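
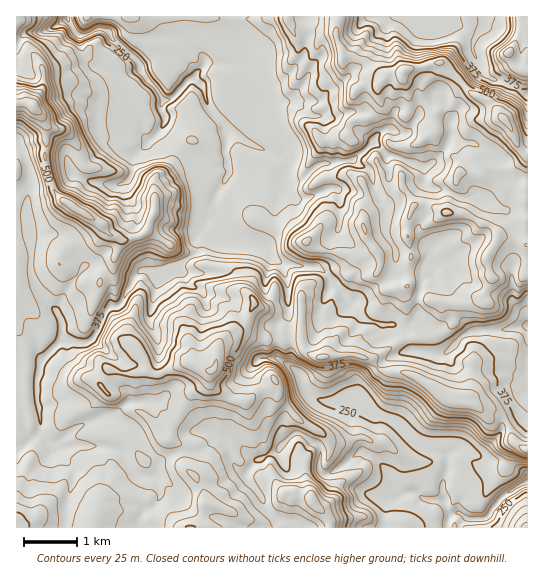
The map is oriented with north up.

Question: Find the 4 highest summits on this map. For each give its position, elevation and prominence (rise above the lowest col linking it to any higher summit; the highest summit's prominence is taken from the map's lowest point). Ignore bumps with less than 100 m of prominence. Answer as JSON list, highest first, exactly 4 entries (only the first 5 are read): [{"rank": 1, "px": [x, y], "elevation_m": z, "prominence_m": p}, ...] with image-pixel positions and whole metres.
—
[{"rank": 1, "px": [34, 106], "elevation_m": 624, "prominence_m": 460}, {"rank": 2, "px": [505, 119], "elevation_m": 585, "prominence_m": 202}, {"rank": 3, "px": [213, 370], "elevation_m": 578, "prominence_m": 192}, {"rank": 4, "px": [509, 53], "elevation_m": 489, "prominence_m": 117}]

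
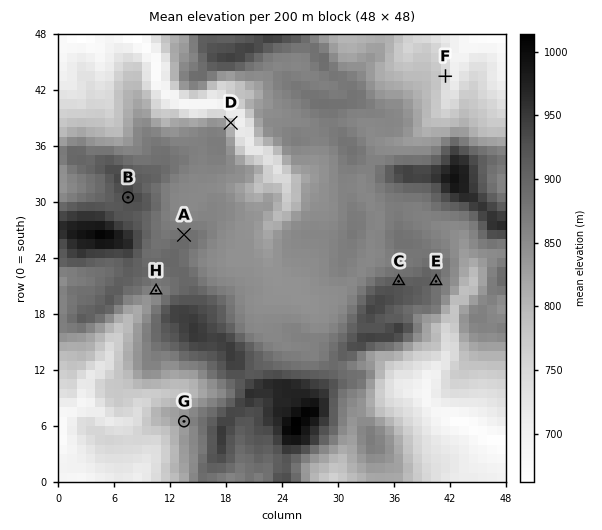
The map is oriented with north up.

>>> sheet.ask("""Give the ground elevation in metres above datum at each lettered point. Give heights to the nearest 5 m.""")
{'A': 885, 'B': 935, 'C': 910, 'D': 780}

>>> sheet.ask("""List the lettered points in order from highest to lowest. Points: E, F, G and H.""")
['E', 'H', 'G', 'F']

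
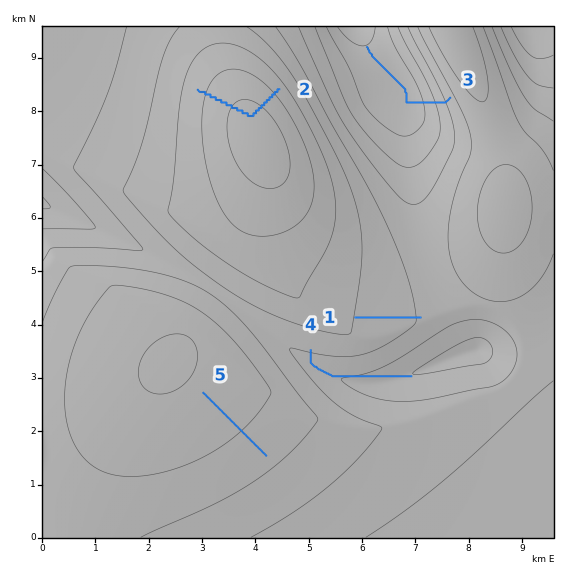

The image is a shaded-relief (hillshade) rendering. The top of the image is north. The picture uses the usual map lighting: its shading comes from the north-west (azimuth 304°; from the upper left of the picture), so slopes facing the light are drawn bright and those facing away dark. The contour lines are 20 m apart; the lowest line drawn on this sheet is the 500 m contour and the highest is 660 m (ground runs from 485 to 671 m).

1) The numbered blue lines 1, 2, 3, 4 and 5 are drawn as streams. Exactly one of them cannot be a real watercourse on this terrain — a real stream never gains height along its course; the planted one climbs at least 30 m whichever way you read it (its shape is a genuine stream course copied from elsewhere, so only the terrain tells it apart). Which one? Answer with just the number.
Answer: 2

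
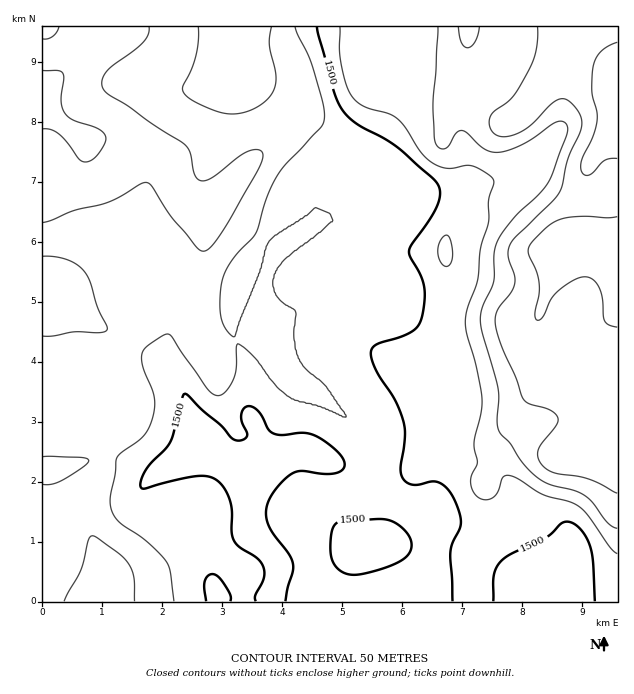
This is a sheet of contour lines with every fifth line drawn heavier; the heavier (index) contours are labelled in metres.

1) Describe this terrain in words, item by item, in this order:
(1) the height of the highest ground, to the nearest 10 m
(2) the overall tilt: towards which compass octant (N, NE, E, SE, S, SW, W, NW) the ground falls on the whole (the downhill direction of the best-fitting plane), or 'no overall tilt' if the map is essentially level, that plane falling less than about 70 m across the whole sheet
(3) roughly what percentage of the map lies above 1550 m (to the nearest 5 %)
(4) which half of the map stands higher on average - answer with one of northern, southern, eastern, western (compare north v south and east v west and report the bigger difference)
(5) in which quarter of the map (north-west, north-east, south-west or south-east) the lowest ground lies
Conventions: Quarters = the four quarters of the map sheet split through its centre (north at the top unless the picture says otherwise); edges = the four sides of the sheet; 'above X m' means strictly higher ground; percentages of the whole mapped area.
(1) The highest ground is at about 1730 m.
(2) On the whole the ground falls towards the west.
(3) Ground above 1550 m makes up about 25 % of the sheet.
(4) The eastern half stands higher on average than the western half.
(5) Look to the north-west quarter for the lowest ground.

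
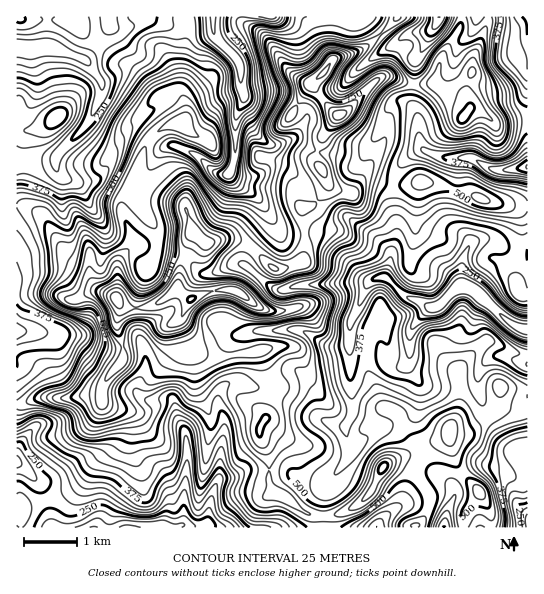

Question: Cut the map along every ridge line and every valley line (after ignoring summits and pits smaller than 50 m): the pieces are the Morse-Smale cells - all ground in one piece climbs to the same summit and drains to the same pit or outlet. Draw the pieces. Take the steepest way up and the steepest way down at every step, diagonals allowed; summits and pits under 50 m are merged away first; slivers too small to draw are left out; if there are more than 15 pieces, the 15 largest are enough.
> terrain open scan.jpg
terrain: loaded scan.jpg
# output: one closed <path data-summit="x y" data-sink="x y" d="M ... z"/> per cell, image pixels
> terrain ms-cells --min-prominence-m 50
<path data-summit="191 299" data-sink="527 330" d="M422 181l-13 4-16 1 0 24 4 20-12 47-12 3-8-1-6-5-32-39-18-2-5 2 0 22-3 6-20 6-8-1-4-4-6 0-10 9-14 19-18-3-14 3-16 7-12 22 14 31 24 5 41-6 3 2 8 20 11 14-20 40 0 11 5 9 4 15 0 21 6 10 11 4 20 16 8 3 10-1 0-18 8-19 17-23 2-11 10-3 24-16 26-9 5-5 4-16-2-15 4 4 8 3 33 0 14-6 6 24 7 11 6-6 3-11 2 4 10 8 8 1 9-2 0-203-30-3-49-17z"/><path data-summit="191 299" data-sink="126 527" d="M177 289l-18 14-9 4-21 1-9-2-3 24 6 16 0 15-16 17-6 16 2 25 5 18 0 9-24 33-11 10-18 8-38 12 0 19 299-1 0-8-3-4-7-2-20-16-11-4-6-10 0-21-4-15-5-9 0-11 20-40-11-14-8-20-3-2-41 6-24-5-14-30 12-23z"/><path data-summit="191 299" data-sink="29 49" d="M186 16l-170 1 1 31 16 1 13-2 37 12 18 23 0 13-12 26-35 39-38 2 0 43 11 2 11 5 7 7 20 35 9 6 12 3 3 3 3 16 9 9 13 5 7 9 8 3 14 0 11-3 23-16 12 10 32-10 18 3 14-19 10-9 6 0 4 4 8 1 20-6 3-6 1-20-2-2-20-2-12-16-2 12-18 18-7 12-1 6-9-1-21 9-11 0-13-14-6-3-27-5 1-17-5-12-15-20-1-12 27-42 6-3 13 3 17 9 14 14 9 4 8-3 16 5 9-1 9-7 3-6-1-6-5 0-6 6-9 4-19-4-11-9-10-14-12-5-11-10 2-7 0-12-5-12 0-11 3-28 5-25z"/><path data-summit="191 299" data-sink="17 331" d="M22 205l-6 1 0 197 7 1 18-7 25 2 21-4 14 1 6-18 16-17 0-15-6-16 0-12 3-7-3-12-16-8-9-9-3-16-3-3-12-3-9-6-20-35-7-7z"/><path data-summit="193 231" data-sink="29 49" d="M174 145l-5 0-10 8-23 37 1 12 15 20 5 12-1 17 27 5 6 3 13 14 11 0 21-9 9 1 1-6 7-12 18-18 0-15-8-13-8-8-12-6-12-14-7 2-9-4-18-16z"/><path data-summit="339 115" data-sink="213 17" d="M242 16l-29 1 0 16 3 5 21 21 3 6 4 34-5 15 29 31 1 14 12 2 26-2 10 5-1-9 5-16 18-24-14-12-14-20-8-2-16-12-22-32-19-13z"/><path data-summit="191 299" data-sink="17 462" d="M98 395l-32 4-25-2-25 8 1 104 38-12 18-8 11-10 11-17 10-11 3-5 0-9-5-18 0-21z"/><path data-summit="339 115" data-sink="527 167" d="M387 76l-9 3-31 32-8 4-18 24-5 22 7 9 5 13 10 8 13 2 14-14 8 0 20 6 6-18 12-12 12-6-4-12-2-23-5-11 1-18z"/><path data-summit="58 117" data-sink="29 49" d="M46 47l-13 2-17 0 1 112 37-1 5-7 28-28 14-30 0-13-18-23z"/><path data-summit="191 299" data-sink="213 17" d="M213 16l-26 1 1 13-5 25-3 28 0 11 5 12 0 12-2 7 11 10 12 5 16 20 13 5 11 2 9-4 6-6 6 2 1-14-29-31 5-15-4-34-3-6-21-21-3-5z"/><path data-summit="463 118" data-sink="527 167" d="M434 84l-20 0-2 6 0 13 7 18 1 22 5 8 17 6 31 2 16 9 10 3 29-5-1-46-30 4-22-15-6 2 0-5-3-5-20-8z"/><path data-summit="339 115" data-sink="527 330" d="M373 179l-8 0-14 14-13-2-9-7-4 7-12 14-12 4 3 25 23 1 32 39 8 6 18-3 12-47-4-20 0-24z"/><path data-summit="463 118" data-sink="527 17" d="M527 16l-38 0-6 21-10 20-1 16-5 13 2 23 14 4 14 11 31-5z"/><path data-summit="339 115" data-sink="29 49" d="M365 16l-122 0 0 3 3 5 19 13 18 26 10 12 10 6 10 2 12-12 9-12 31-11 16-14z"/><path data-summit="339 115" data-sink="439 17" d="M430 31l-20 2-16 11-13-9-16 13-31 11-9 12-13 12 8 14 17 18 10-4 34-34 6-1 26 8 2-22z"/>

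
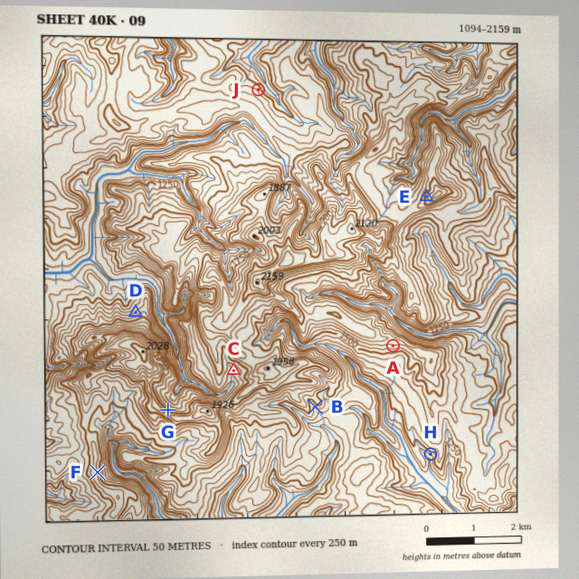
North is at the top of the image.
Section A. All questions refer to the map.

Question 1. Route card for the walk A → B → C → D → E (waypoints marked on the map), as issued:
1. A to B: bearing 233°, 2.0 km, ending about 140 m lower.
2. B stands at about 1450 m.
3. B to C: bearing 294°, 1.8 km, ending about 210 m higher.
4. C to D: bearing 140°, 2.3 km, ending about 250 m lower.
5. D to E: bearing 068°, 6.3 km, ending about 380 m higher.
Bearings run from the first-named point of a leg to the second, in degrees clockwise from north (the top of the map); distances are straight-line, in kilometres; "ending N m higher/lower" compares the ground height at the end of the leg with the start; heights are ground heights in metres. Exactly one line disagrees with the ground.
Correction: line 4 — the bearing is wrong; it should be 301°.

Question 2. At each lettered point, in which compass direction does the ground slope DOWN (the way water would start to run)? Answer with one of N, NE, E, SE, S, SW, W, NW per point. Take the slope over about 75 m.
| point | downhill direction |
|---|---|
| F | E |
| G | NE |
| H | SW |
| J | NE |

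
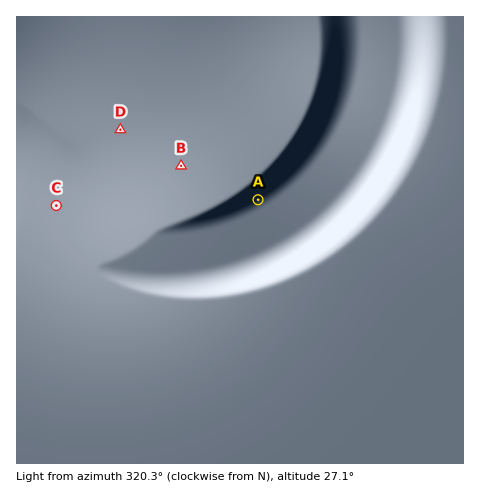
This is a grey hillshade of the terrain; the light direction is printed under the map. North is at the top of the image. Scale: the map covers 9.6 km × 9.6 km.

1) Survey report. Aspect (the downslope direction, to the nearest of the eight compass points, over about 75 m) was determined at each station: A SE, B W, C N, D W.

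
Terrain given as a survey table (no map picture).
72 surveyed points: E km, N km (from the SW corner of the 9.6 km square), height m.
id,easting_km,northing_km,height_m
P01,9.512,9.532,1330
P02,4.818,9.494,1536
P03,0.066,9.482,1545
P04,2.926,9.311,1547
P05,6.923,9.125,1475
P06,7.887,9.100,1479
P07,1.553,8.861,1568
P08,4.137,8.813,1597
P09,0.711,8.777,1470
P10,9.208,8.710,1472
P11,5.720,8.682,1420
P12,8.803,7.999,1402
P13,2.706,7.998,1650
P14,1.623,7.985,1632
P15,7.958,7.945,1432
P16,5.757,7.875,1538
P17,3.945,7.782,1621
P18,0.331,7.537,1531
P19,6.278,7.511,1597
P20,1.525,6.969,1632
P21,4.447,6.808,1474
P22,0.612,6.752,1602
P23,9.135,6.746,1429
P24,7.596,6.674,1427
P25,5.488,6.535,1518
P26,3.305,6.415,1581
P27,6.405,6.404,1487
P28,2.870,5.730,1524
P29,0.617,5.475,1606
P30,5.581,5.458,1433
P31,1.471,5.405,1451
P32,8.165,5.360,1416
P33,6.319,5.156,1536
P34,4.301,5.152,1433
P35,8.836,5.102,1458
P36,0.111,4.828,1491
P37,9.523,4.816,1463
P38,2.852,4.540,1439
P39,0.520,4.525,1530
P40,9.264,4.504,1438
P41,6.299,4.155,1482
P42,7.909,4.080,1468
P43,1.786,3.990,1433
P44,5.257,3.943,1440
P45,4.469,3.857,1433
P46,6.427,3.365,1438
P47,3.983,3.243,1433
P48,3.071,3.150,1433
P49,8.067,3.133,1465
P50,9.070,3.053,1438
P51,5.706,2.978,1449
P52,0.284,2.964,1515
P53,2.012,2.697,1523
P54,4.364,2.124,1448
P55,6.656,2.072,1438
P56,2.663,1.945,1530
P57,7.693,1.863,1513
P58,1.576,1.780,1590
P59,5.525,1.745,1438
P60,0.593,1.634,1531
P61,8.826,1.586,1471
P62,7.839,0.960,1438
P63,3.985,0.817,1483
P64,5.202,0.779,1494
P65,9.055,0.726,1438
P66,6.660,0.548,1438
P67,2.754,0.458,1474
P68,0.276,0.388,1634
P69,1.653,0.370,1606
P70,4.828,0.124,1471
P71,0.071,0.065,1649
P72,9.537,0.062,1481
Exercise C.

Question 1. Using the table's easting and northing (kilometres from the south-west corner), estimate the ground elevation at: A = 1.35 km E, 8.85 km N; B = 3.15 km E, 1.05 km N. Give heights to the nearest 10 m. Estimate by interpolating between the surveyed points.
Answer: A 1530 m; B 1470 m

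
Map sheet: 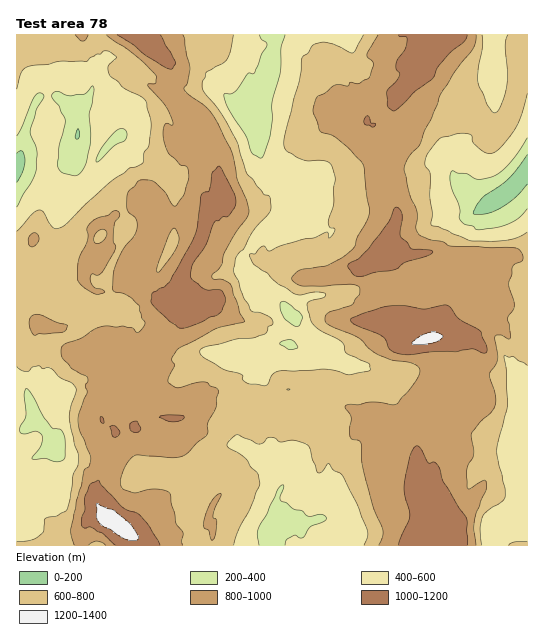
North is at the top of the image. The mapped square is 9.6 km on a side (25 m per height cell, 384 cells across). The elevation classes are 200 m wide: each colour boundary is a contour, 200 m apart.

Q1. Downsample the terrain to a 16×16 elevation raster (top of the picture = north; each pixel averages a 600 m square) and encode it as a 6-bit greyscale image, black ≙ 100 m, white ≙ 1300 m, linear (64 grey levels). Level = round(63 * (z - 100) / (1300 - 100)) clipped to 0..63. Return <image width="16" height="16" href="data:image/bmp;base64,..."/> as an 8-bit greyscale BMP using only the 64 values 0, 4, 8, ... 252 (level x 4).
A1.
<image width="16" height="16" href="data:image/bmp;base64,Qk02BQAAAAAAADYEAAAoAAAAEAAAABAAAAABAAgAAAAAAAABAAATCwAAEwsAAAABAAAAAAAAAAAAAAEBAQACAgIAAwMDAAQEBAAFBQUABgYGAAcHBwAICAgACQkJAAoKCgALCwsADAwMAA0NDQAODg4ADw8PABAQEAAREREAEhISABMTEwAUFBQAFRUVABYWFgAXFxcAGBgYABkZGQAaGhoAGxsbABwcHAAdHR0AHh4eAB8fHwAgICAAISEhACIiIgAjIyMAJCQkACUlJQAmJiYAJycnACgoKAApKSkAKioqACsrKwAsLCwALS0tAC4uLgAvLy8AMDAwADExMQAyMjIAMzMzADQ0NAA1NTUANjY2ADc3NwA4ODgAOTk5ADo6OgA7OzsAPDw8AD09PQA+Pj4APz8/AEBAQABBQUEAQkJCAENDQwBEREQARUVFAEZGRgBHR0cASEhIAElJSQBKSkoAS0tLAExMTABNTU0ATk5OAE9PTwBQUFAAUVFRAFJSUgBTU1MAVFRUAFVVVQBWVlYAV1dXAFhYWABZWVkAWlpaAFtbWwBcXFwAXV1dAF5eXgBfX18AYGBgAGFhYQBiYmIAY2NjAGRkZABlZWUAZmZmAGdnZwBoaGgAaWlpAGpqagBra2sAbGxsAG1tbQBubm4Ab29vAHBwcABxcXEAcnJyAHNzcwB0dHQAdXV1AHZ2dgB3d3cAeHh4AHl5eQB6enoAe3t7AHx8fAB9fX0Afn5+AH9/fwCAgIAAgYGBAIKCggCDg4MAhISEAIWFhQCGhoYAh4eHAIiIiACJiYkAioqKAIuLiwCMjIwAjY2NAI6OjgCPj48AkJCQAJGRkQCSkpIAk5OTAJSUlACVlZUAlpaWAJeXlwCYmJgAmZmZAJqamgCbm5sAnJycAJ2dnQCenp4An5+fAKCgoAChoaEAoqKiAKOjowCkpKQApaWlAKampgCnp6cAqKioAKmpqQCqqqoAq6urAKysrACtra0Arq6uAK+vrwCwsLAAsbGxALKysgCzs7MAtLS0ALW1tQC2trYAt7e3ALi4uAC5ubkAurq6ALu7uwC8vLwAvb29AL6+vgC/v78AwMDAAMHBwQDCwsIAw8PDAMTExADFxcUAxsbGAMfHxwDIyMgAycnJAMrKygDLy8sAzMzMAM3NzQDOzs4Az8/PANDQ0ADR0dEA0tLSANPT0wDU1NQA1dXVANbW1gDX19cA2NjYANnZ2QDa2toA29vbANzc3ADd3d0A3t7eAN/f3wDg4OAA4eHhAOLi4gDj4+MA5OTkAOXl5QDm5uYA5+fnAOjo6ADp6ekA6urqAOvr6wDs7OwA7e3tAO7u7gDv7+8A8PDwAPHx8QDy8vIA8/PzAPT09AD19fUA9vb2APf39wD4+PgA+fn5APr6+gD7+/sA/Pz8AP39/QD+/v4A////AGSIxOS0jIRMOExcnMzUgFxYaMyonISIaEhUbKjMxJRgUFSklIyIgGhUaISsxLSIXERUrLSspHx0dICUrKyskFxIYKisrKiMgHyEjJSkrKhobICorKSEcGBsbGyEnKykbIiQoKConHhoUGSQwNjUvIiIhISMwNS0bFB8oLzAuKyYhIiUpKzAjGCEmLC8sKysmIiElJigtKBobHSUyLCMeHxgYICYqLDAgFxggLCUVCQwPExYfIycuGhcYISohExAHDw8RFCIqJxEbIScrJRgbFhMQExYhKhkNGicrLishHx0WFBUeKCMVDhYiJS0yJhsdIB8eJzEkHRITHB0qMzAeHQ="/>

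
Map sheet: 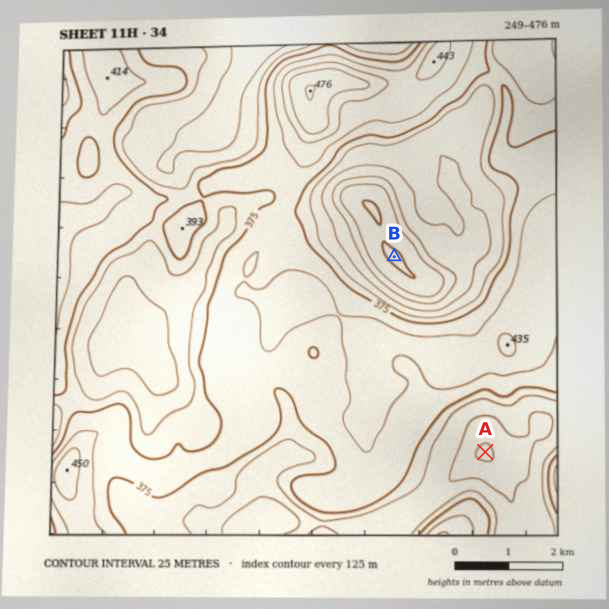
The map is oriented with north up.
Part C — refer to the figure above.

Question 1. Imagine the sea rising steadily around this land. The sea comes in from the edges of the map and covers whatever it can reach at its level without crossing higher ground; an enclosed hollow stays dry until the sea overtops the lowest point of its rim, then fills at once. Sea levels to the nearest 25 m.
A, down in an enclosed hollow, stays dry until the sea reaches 325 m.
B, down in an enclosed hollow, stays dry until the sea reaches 375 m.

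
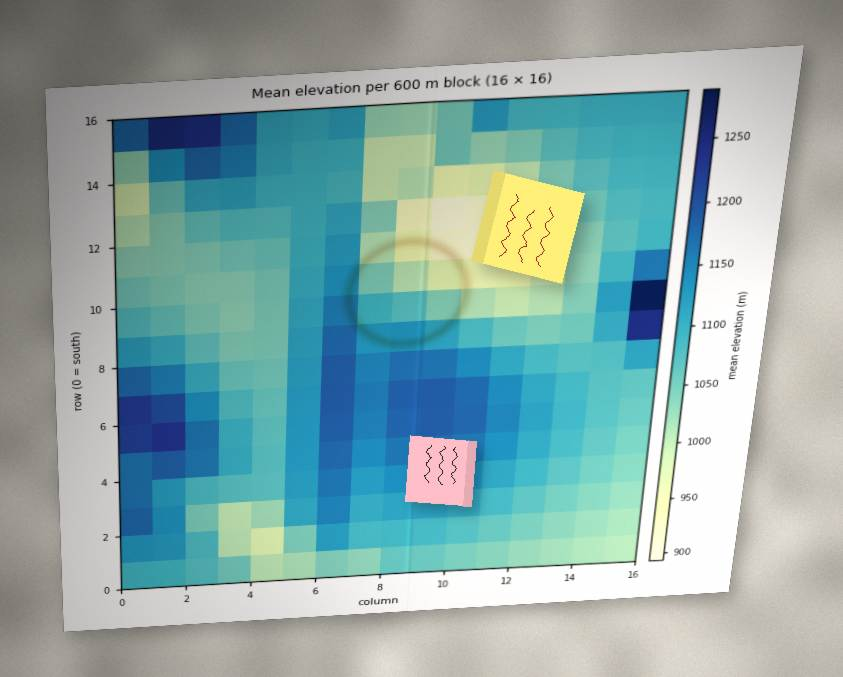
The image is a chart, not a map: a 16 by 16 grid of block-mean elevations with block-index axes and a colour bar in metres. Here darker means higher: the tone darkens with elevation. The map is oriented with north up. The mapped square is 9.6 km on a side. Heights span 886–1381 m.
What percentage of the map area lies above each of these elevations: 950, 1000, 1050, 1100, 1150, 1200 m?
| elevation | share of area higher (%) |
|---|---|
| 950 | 96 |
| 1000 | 89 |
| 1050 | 69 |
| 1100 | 35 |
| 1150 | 18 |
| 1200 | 5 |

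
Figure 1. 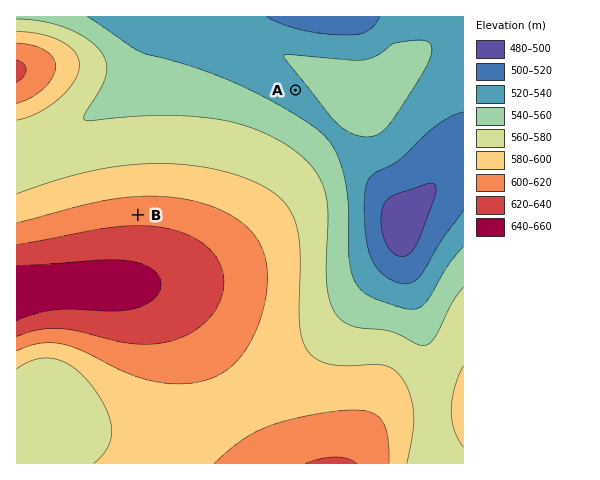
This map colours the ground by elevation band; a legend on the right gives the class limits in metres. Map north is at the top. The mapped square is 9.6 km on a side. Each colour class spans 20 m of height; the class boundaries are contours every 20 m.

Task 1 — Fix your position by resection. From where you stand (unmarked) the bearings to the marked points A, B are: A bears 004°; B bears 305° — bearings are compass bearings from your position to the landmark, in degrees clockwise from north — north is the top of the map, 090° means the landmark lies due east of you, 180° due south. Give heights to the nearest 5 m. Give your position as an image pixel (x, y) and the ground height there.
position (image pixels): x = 280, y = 314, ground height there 590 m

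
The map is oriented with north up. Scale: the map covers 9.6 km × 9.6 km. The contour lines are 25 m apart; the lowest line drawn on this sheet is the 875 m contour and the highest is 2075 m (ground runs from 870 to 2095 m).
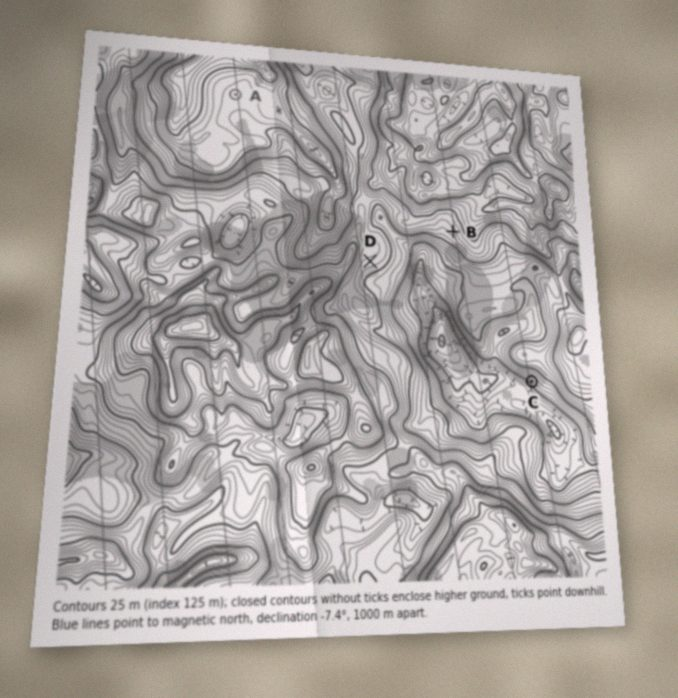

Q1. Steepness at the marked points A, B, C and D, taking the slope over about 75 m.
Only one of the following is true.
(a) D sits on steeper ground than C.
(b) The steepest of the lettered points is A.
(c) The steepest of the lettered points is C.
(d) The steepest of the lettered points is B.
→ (c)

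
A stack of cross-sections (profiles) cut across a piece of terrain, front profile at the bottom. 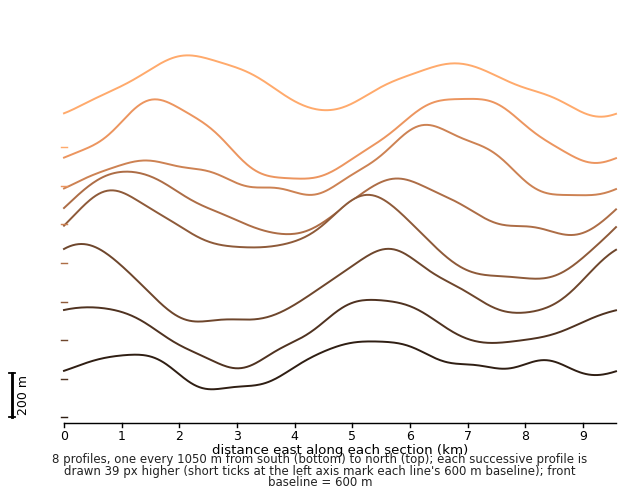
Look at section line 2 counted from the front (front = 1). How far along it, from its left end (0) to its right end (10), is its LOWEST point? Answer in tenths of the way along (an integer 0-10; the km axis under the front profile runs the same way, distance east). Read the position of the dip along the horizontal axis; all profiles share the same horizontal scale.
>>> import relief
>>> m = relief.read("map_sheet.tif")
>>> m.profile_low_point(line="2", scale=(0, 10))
3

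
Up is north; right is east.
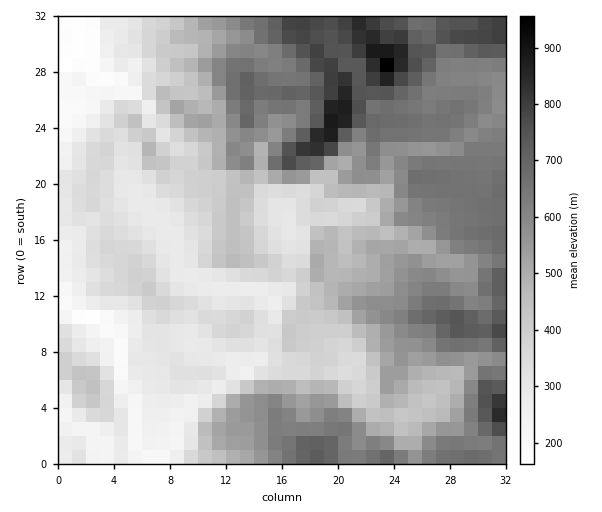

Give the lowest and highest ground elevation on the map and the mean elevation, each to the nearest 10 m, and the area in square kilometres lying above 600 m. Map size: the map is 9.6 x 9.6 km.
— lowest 140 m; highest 980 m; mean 480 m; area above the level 28.9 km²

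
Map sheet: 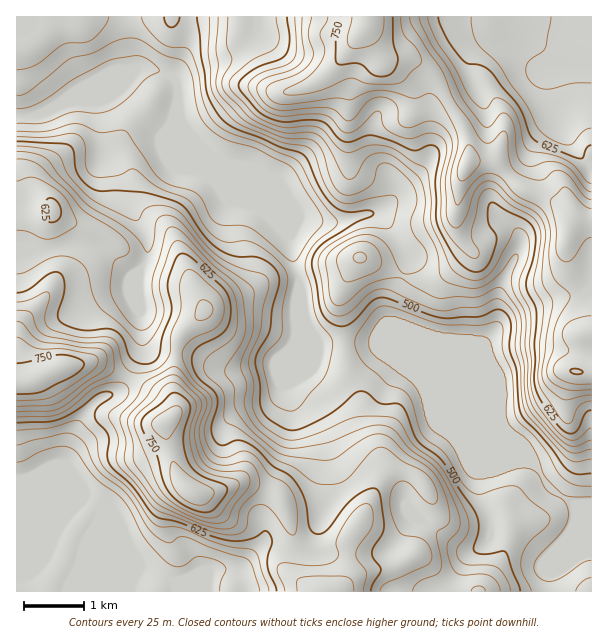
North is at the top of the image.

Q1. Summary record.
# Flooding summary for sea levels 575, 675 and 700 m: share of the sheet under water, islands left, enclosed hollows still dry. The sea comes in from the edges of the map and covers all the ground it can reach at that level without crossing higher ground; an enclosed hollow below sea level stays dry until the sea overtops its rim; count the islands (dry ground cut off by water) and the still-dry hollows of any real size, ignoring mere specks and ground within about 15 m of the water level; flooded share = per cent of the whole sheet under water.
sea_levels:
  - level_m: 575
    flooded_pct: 51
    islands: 1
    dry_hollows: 0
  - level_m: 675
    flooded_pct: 84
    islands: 1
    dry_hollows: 0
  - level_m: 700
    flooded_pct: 89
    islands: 1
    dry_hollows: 0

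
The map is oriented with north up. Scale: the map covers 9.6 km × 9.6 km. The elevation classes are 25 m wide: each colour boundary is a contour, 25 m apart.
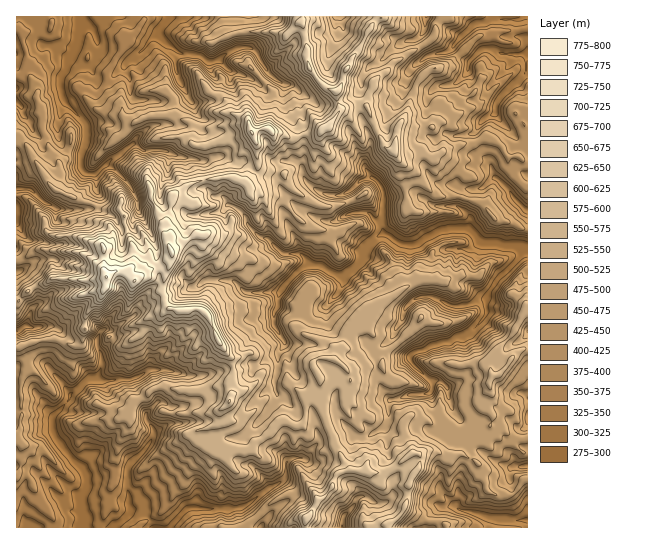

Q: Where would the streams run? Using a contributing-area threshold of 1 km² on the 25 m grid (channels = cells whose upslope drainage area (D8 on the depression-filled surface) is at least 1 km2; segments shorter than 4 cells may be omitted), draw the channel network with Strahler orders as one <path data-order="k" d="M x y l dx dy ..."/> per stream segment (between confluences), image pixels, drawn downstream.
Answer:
<path data-order="1" d="M457 507l2 3 15 3 13 5 4 0 2 1 34 2"/><path data-order="1" d="M359 497l-4 4-1 5-11 11-1 10"/><path data-order="1" d="M303 458l-12 0-4 3-1 2 0 12-1 3-6 5-9 4-23 18-9 4-49 0-7 5-12 13"/><path data-order="1" d="M355 437l3 1 8 0 9-7 7-2 5-6 2-2 0-19 2-3 7 0 13-5 16 0 3-1 3-4 0-7-3-3"/><path data-order="1" d="M153 435l-2 6-6 8 0 1-16 16-2 3 0 22 2 2 0 14 1 2 0 2-1 3-11 11-3 0-4 2"/><path data-order="1" d="M454 413l-3-6 0-4-2-4 0-8-2-1 0-3-6-6-8 0-3-2"/><path data-order="1" d="M277 394l-2-3 0-6-1-2 0-2 3-6 0-4 1-1 0-17 7-8-2-6-4-4-2-6-3-3 0-13 4-6 0-10 1-2 0-2"/><path data-order="2" d="M86 381l-15 13-1 5-17 18 0 13 1 1 0 6 1 2 8 10 0 1 22 23 0 4 1 1 0 11-7 6 0 7 3 5 0 6 1 1 0 13"/><path data-order="2" d="M430 379l-3-1-17-17 0-4 7-6 8-1 5-4 8-1 4-3 8 0 7-5 6 0 7-4 16-18 0-2 1-2-1-1 0-7 3-4 0-4 1-2"/><path data-order="1" d="M167 370l-18 0-3 3-15 6-16 0-1 2-28 0"/><path data-order="1" d="M103 330l-4 4-2 5 0 7 4 7 0 17-4 7-6 0-5 4"/><path data-order="1" d="M26 326l-4 1-4 4-1 0"/><path data-order="1" d="M403 317l2-8 9-10 7-2 12 0 18 9 14 0 1-1 4 0 7-4 8 0 5-8"/><path data-order="2" d="M279 293l3-3 0-3 19-18 4-3 10 0"/><path data-order="2" d="M490 293l0-3 4-4 4-8 7-5 21-23"/><path data-order="1" d="M210 281l23 0 14 12 32 0"/><path data-order="2" d="M345 275l6-4 10-9 1-3 0-6 9-10 0-1 6-5 5-3 3 0"/><path data-order="2" d="M315 266l7 0 7 5 10 6 6-2"/><path data-order="3" d="M385 234l4 1 4 4 9 6 15 0 8-7 16-8 6 0 2-1 18 0 3 1 12 13 16 0 5 3 16 0 7 4"/><path data-order="2" d="M382 225l0 4 3 5"/><path data-order="1" d="M369 213l8 9 5 3"/><path data-order="1" d="M54 207l-3-2-2 0-6-3-13-13-13 0"/><path data-order="1" d="M227 205l3 0 8 4 8 8 0 4 3 5 10 11 10 2 13 14 3 1 16 0 6 7 0 1 8 4"/><path data-order="1" d="M134 193l-5-10-18-17-4-1"/><path data-order="1" d="M318 191l7 3 4 0 1 1 11 0 10-5 10-9 6-3 6 0"/><path data-order="2" d="M373 178l6 5 4 8-1 34"/><path data-order="1" d="M495 178l2 0 13 13 3 6 13 13 1 0"/><path data-order="1" d="M366 170l7 8"/><path data-order="2" d="M107 165l-5 2-7 7-8 0-5-4-1-3 0-13 2-4 2-8 1-1 0-16-1-3-20-20-3-5 0-4-1-2 0-14 4-6 2-9 8-12 0-3 3-4 0-5 3-7 0-14"/><path data-order="1" d="M182 157l-7-2-10-5-23 0-5-5-6 0-10 9-8 4-6 5 0 2"/><path data-order="1" d="M495 114l0-8 4-8 26-24 1-3 0-17"/><path data-order="1" d="M283 83l-8-4-9-9-1-4-6-7-1-5-8-7-12 0-11 6-10 8-8 1-10-7-5 0-1-1-11 0-3-1-4-3-16-16 0-4"/><path data-order="1" d="M469 67l0-4 1-2 11-11 2-1 10 0 9 5 24 0"/><path data-order="1" d="M418 63l11-8 5 0 5-2 7 0 3-2 5-5 5-8 16-15 8 0 7-4 31 0 4-2 2 0"/><path data-order="1" d="M135 57l12-12 0-2 11-10 1-3"/><path data-order="1" d="M402 43l4-2 7 0 5-3 5-5 3-16"/><path data-order="2" d="M159 30l0-1 8-10 0-2"/>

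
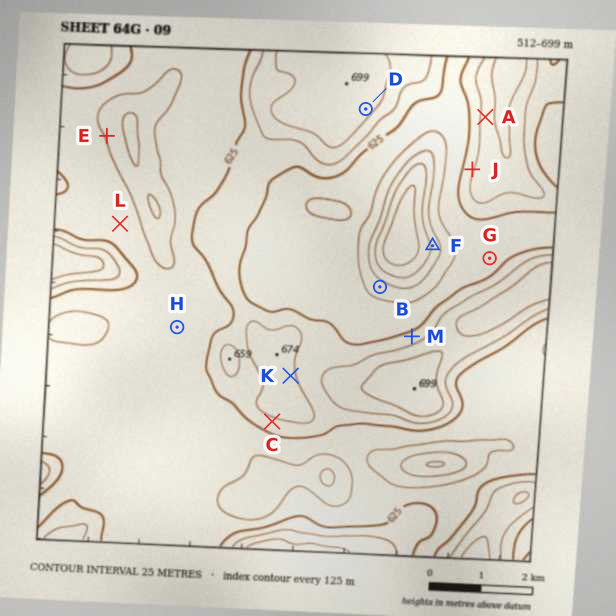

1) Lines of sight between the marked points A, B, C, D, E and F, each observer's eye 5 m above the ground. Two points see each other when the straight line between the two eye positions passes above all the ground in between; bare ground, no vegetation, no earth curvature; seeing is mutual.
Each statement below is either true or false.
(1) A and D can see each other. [true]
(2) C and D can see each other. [false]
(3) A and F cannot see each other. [true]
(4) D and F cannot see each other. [false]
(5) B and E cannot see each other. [true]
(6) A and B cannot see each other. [false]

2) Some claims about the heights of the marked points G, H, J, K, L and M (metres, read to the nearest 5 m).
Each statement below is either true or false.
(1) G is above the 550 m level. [true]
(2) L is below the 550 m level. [false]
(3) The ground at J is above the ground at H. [true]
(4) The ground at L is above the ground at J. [false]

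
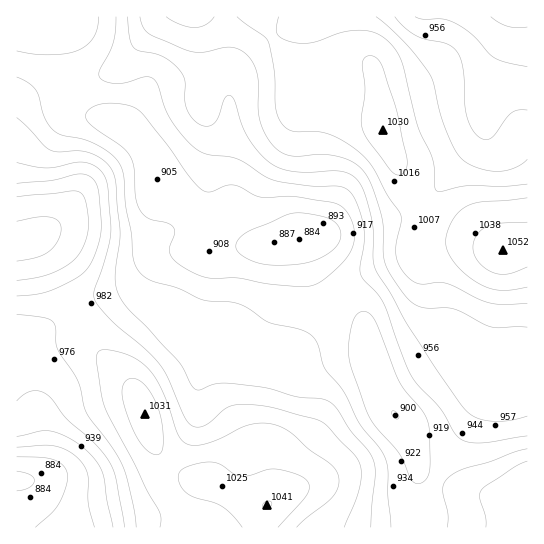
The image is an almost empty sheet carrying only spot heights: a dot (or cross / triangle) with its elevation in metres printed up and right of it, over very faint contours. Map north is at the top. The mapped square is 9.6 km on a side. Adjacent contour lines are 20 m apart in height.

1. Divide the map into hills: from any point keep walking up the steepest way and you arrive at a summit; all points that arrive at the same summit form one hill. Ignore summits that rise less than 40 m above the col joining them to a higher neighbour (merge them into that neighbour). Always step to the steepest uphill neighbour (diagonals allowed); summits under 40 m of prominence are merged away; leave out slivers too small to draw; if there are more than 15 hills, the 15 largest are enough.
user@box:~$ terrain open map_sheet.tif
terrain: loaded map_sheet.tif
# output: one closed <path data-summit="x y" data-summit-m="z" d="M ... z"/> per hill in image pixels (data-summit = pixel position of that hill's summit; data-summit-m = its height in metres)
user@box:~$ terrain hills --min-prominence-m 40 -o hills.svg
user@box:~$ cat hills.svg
<path data-summit="503 250" data-summit-m="1052" d="M527 16l-474 1 7 9 7 53 9 26 13 10 18 4 15 6 13 11 17 23 4 22 3 4 36 32 22 27 5 3 51-2 29-6 18 50 13 12 22 14 8 7 17 65 9 20 14 18 6 13 10 32 7 7 11 6 52 13 21 0 15-8-13 15-5 18 0 7 21-1z"/><path data-summit="267 505" data-summit-m="1041" d="M302 239l-29 6-36 2-23 5-49 1-11 8-20 23-13 7-38 10-14 8-23 19-15 7-15 3 1 190 490-1 2-17 10-18-17 5-27-4-38-10-11-6-7-7-10-32-6-13-14-18-9-20-17-65-8-7-22-14-13-12z"/><path data-summit="17 243" data-summit-m="1046" d="M53 16l-37 1 1 320 14-2 15-7 23-19 14-8 38-10 13-7 20-23 11-8 49-1 22-5-14 0-5-3-22-27-36-32-3-4-4-22-17-23-13-11-15-6-18-4-13-10-9-26-7-53z"/>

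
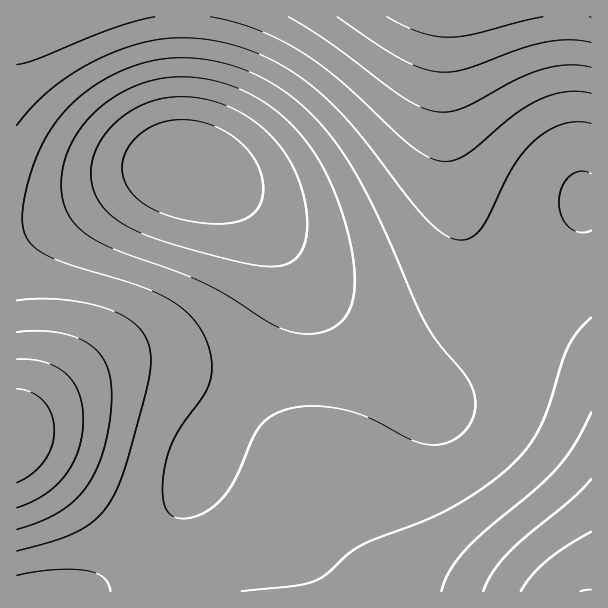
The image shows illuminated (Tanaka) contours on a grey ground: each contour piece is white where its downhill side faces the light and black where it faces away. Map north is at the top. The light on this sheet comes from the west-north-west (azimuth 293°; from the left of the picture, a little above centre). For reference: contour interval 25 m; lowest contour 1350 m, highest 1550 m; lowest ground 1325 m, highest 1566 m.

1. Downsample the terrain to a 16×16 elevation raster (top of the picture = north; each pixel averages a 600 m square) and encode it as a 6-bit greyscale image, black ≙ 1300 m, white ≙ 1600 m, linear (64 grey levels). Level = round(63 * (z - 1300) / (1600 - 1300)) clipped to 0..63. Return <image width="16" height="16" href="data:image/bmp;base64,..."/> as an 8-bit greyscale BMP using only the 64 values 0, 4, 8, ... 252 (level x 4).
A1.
<image width="16" height="16" href="data:image/bmp;base64,Qk02BQAAAAAAADYEAAAoAAAAEAAAABAAAAABAAgAAAAAAAABAAATCwAAEwsAAAABAAAAAAAAAAAAAAEBAQACAgIAAwMDAAQEBAAFBQUABgYGAAcHBwAICAgACQkJAAoKCgALCwsADAwMAA0NDQAODg4ADw8PABAQEAAREREAEhISABMTEwAUFBQAFRUVABYWFgAXFxcAGBgYABkZGQAaGhoAGxsbABwcHAAdHR0AHh4eAB8fHwAgICAAISEhACIiIgAjIyMAJCQkACUlJQAmJiYAJycnACgoKAApKSkAKioqACsrKwAsLCwALS0tAC4uLgAvLy8AMDAwADExMQAyMjIAMzMzADQ0NAA1NTUANjY2ADc3NwA4ODgAOTk5ADo6OgA7OzsAPDw8AD09PQA+Pj4APz8/AEBAQABBQUEAQkJCAENDQwBEREQARUVFAEZGRgBHR0cASEhIAElJSQBKSkoAS0tLAExMTABNTU0ATk5OAE9PTwBQUFAAUVFRAFJSUgBTU1MAVFRUAFVVVQBWVlYAV1dXAFhYWABZWVkAWlpaAFtbWwBcXFwAXV1dAF5eXgBfX18AYGBgAGFhYQBiYmIAY2NjAGRkZABlZWUAZmZmAGdnZwBoaGgAaWlpAGpqagBra2sAbGxsAG1tbQBubm4Ab29vAHBwcABxcXEAcnJyAHNzcwB0dHQAdXV1AHZ2dgB3d3cAeHh4AHl5eQB6enoAe3t7AHx8fAB9fX0Afn5+AH9/fwCAgIAAgYGBAIKCggCDg4MAhISEAIWFhQCGhoYAh4eHAIiIiACJiYkAioqKAIuLiwCMjIwAjY2NAI6OjgCPj48AkJCQAJGRkQCSkpIAk5OTAJSUlACVlZUAlpaWAJeXlwCYmJgAmZmZAJqamgCbm5sAnJycAJ2dnQCenp4An5+fAKCgoAChoaEAoqKiAKOjowCkpKQApaWlAKampgCnp6cAqKioAKmpqQCqqqoAq6urAKysrACtra0Arq6uAK+vrwCwsLAAsbGxALKysgCzs7MAtLS0ALW1tQC2trYAt7e3ALi4uAC5ubkAurq6ALu7uwC8vLwAvb29AL6+vgC/v78AwMDAAMHBwQDCwsIAw8PDAMTExADFxcUAxsbGAMfHxwDIyMgAycnJAMrKygDLy8sAzMzMAM3NzQDOzs4Az8/PANDQ0ADR0dEA0tLSANPT0wDU1NQA1dXVANbW1gDX19cA2NjYANnZ2QDa2toA29vbANzc3ADd3d0A3t7eAN/f3wDg4OAA4eHhAOLi4gDj4+MA5OTkAOXl5QDm5uYA5+fnAOjo6ADp6ekA6urqAOvr6wDs7OwA7e3tAO7u7gDv7+8A8PDwAPHx8QDy8vIA8/PzAPT09AD19fUA9vb2APf39wD4+PgA+fn5APr6+gD7+/sA/Pz8AP39/QD+/v4A////AGhobHB0eHx8fICEjJyswMyEfHRsbHB0eHx8gISQnKy8qJSAcGhocHR4eHh4gIycrMCojHRoZGx0dHRwcHB8iJzIsJR8aGRobHBsaGhocICQvKyYgHBoZGRkZGRkaHB4iKigkIB0aGBcXFxgaGxweICMjIR8cGRYUFBYYGxwdHh8eHRwaFxUSEhMVGRweHh0dGhgWExEPDg8SFhoeHx4cGxkVEAwKCQsNEhcdICEfHBoaFA0IBgYJDhQaICMjIBwaHBYPCgcIDBEYHiMmJiMfHR8aFBAODxIYHiMoKionJCIjIBwZFxgbHyQpLS8vLSopKCYkIiAhIycrLzI1NTMxMQ="/>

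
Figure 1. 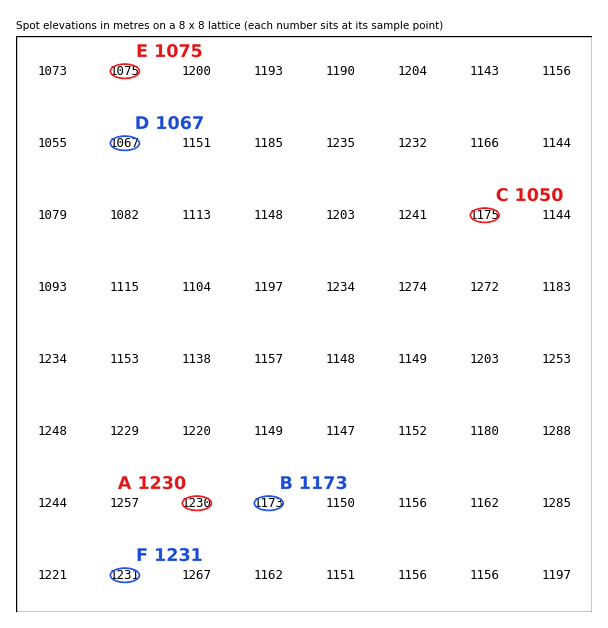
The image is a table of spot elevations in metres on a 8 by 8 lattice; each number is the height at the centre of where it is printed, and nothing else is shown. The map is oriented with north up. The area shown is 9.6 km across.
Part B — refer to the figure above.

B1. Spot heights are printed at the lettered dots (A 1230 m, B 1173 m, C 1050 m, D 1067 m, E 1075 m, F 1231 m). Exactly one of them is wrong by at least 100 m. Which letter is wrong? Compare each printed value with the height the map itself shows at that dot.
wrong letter C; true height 1175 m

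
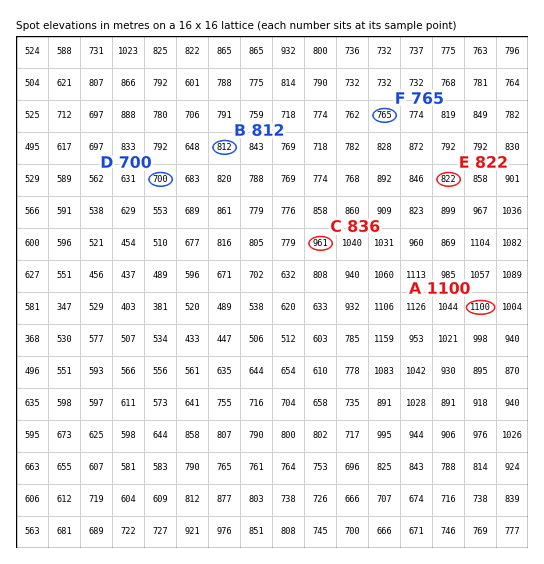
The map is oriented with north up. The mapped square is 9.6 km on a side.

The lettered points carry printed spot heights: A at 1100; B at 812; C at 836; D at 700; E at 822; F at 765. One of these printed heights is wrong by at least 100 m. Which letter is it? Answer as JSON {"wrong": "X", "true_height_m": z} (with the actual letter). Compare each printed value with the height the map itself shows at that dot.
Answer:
{"wrong": "C", "true_height_m": 961}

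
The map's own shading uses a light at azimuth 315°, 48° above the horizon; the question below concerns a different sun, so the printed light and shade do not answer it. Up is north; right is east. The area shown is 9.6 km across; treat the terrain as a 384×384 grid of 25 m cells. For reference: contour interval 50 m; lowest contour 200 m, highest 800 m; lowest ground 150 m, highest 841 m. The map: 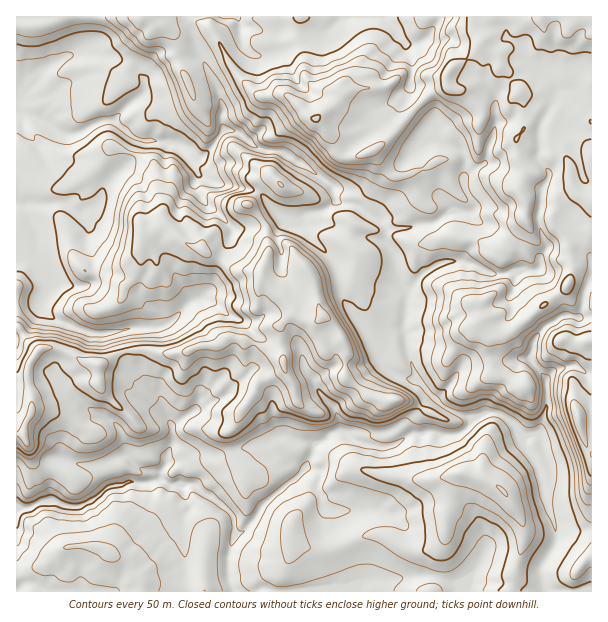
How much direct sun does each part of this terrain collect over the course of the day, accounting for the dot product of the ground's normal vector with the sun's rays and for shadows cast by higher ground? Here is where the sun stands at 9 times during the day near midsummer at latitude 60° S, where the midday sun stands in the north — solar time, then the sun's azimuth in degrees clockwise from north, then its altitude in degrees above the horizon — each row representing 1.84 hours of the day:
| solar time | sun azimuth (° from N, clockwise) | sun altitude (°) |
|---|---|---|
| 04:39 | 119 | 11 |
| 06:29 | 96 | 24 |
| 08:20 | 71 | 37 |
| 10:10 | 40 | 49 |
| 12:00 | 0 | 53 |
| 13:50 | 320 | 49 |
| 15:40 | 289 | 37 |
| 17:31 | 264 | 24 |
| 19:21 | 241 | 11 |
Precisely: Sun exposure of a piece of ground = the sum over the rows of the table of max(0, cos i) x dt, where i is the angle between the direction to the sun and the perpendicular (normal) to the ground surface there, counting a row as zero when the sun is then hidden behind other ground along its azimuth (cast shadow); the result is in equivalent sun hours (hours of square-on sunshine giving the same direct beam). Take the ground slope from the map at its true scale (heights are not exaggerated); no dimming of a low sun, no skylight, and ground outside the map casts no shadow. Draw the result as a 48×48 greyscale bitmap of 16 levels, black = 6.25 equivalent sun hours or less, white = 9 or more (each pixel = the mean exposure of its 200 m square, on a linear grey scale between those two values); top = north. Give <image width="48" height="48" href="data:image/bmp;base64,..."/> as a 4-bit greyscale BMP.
<image width="48" height="48" href="data:image/bmp;base64,Qk32BAAAAAAAAHYAAAAoAAAAMAAAADAAAAABAAQAAAAAAIAEAAATCwAAEwsAABAAAAAAAAAAAAAAABEREQAiIiIAMzMzAERERABVVVUAZmZmAHd3dwCIiIgAmZmZAKqqqgC7u7sAzMzMAN3d3QDu7u4A////AM3MzczM3d3d3cu6q8zd3d3e7d3d3M3Ki9vMzMzN3d3d3MzMzMzMzczMy73dzM3Mud3czMzN3t3dzN3d3MzMzMupmazd3avd7O3dzM3e7u3dy93d3d3cy7vNy6vMzKm93t3e7u7t7t3d287d3d7u3N3ty7vLqrq93b3u7u7u7d3e3Kvd3d7u7u7cvLq6iczMy97u3e7u7d3u7YjN7s3d7u3MvcuoeszLqkW4Er7u7u7eyJp+7t3czMy6zNuZnMy6mIhVmDne7u3bmryp3u27qpmZrMuq3cupqJub3cdXjKmKu93cre3Lq7zN3bvO7tuImIre7d3cuc3czN7t3Mvd7u7u7u7u7tpndwBrl2i8zLzMzN7d3M3e7t7t3u7t7rhmWWqIq6iIaJqXU2vd3czu3Lrd3e7u3JiGS9l3vN2mirqrzHWbunWal3uohUvu2mRlXNma3dta7arezLiHQAJRAAB6i9nNtBBlnN3N3Ia+y6qb3uqaaN1HZ6MK60NmADBHzc7c2YrbzKqqqt2qnNg1vezNmKgiWKAa7c3czMy8y6may73JjbeK7t3bJ725reUr7su8u7q8ypqaq7zavHa93tu3eozd7tQK2tuazd27qpmXeKur2mi7rLu6zbmsy4dVas3N28zN3d3cyqvd2XzMyau83KaLqEmqy6zLy4iszd3e7d27uJzMyLzMy6vN2zPe7svaQAESV63u7bnNysvMiru8us3d3aBd3N25q9uXmYne6oirzt3Ki7ys3Mzd7etmi7u97u7cupm7zLq73d3Iq8y8u93tze7aq8y8ys3curqomJvN7cypu8y7ve7d2+7sm+zLiazMvMqXVpvd3Ny6vM2p3u3aq83M2+3brt3MzMunjO7czd2qzc27m8t2mHib3d3L3d3czLu8zN3crdua3tysuYm93La83N3c293MzM3uyt3szcq93cze3M3u7Jpb3N3dy8vL3t7u6pvd3LzN3d3N3u7supit3e3ey8q87u3ttnfcq83e7MzKrO3Ly8fd3N3MurvN7u3rjMy2eZvdzMzM3by6acjNzN3dqqve7u3L2pqHrO68y5m8zM24rNrd3t3e3KnO3uyLhnu97ug1aJvMvMy83drN3d3t3dus3uuqq8zd3FAAJpzu3Luty9283d7u7dzM3dy2uLy6gQCdypne7up5nNzN3e7u7u7tu7hlTdciIQXN3tit3cipzNzd3u7squ7Zq6hmWVObcTrd3e2L3benztzd3e3cy5rM3Mlap3d4ZszM3d7Yu4rJrNzd3d3d3cut7ciMpoZTXO7czd7sdWrcvN3d3d3d3d3KzKe9p2nb3s3dy7vdtZzczd3d3d3c3d3dzJfdl53u287u7uuKq93cze3d3czd3d3tuGvsmMze7d3u7t3M3c3Mzd3d3bq83u3bVY3cnNzN3t3u7uzNze3M3d3NzJiavNymNZzKrdzLvMze7su8zezN7dy6upmHiahVm73Kzd3d3d3d7sy5m6vt3cvMvN3bmHd5vd3d7czdzM3e7su7i9zdzMzN3Q=="/>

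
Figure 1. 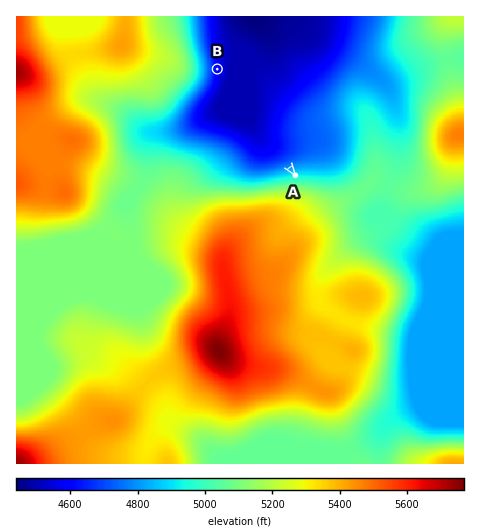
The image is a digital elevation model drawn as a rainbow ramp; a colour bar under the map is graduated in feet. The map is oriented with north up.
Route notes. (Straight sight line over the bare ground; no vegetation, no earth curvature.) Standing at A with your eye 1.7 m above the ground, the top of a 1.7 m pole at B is visible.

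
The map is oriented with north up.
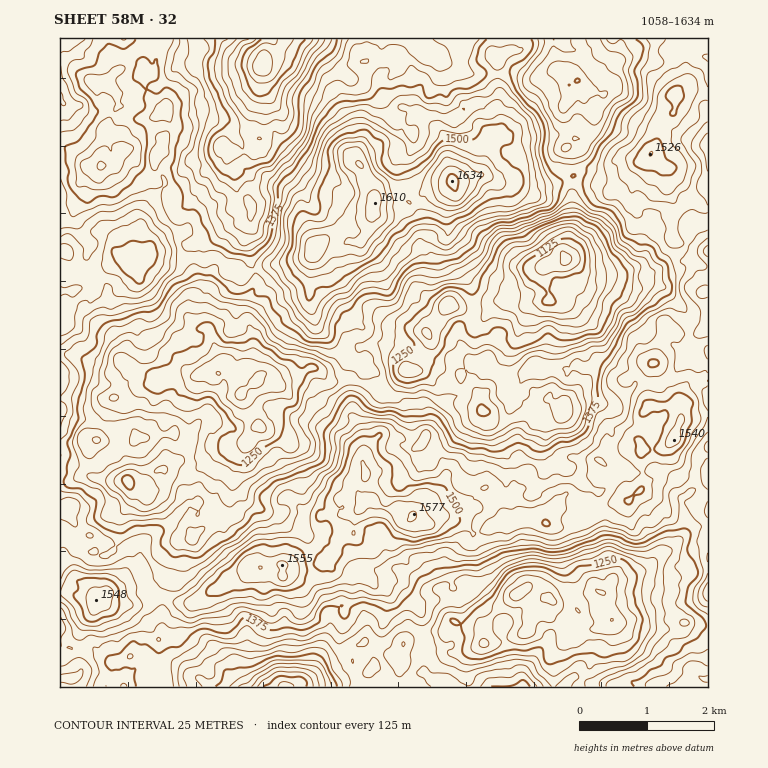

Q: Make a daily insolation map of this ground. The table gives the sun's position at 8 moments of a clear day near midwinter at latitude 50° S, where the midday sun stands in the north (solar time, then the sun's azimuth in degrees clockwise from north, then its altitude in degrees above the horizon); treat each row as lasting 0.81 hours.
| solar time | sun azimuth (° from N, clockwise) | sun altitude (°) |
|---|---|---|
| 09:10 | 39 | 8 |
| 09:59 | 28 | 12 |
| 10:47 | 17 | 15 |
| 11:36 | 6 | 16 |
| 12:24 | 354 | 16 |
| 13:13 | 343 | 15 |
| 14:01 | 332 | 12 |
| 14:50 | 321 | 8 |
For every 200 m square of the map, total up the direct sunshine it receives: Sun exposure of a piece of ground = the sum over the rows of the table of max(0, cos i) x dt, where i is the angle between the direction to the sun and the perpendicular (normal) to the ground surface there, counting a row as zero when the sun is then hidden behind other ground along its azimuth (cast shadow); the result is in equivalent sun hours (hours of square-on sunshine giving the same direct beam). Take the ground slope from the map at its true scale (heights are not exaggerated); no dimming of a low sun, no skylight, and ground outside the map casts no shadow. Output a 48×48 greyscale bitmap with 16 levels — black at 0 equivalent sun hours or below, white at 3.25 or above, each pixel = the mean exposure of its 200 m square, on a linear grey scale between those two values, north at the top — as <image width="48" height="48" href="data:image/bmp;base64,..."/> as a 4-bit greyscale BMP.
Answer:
<image width="48" height="48" href="data:image/bmp;base64,Qk32BAAAAAAAAHYAAAAoAAAAMAAAADAAAAABAAQAAAAAAIAEAAATCwAAEwsAABAAAAAAAAAAAAAAABEREQAiIiIAMzMzAERERABVVVUAZmZmAHd3dwCIiIgAmZmZAKqqqgC7u7sAzMzMAN3d3QDu7u4A////AFVGl3d4YzEAABM2ZolmiZu7vLlpuJqpdqmImGZiNDIAAAFEhoiIu9/cyrua39uYmpl0NFQyMhAAAAFIiGd3iL7u6YvKu8qru1IRIjVDEAIhAAEzRERnh1VZunibu6qquFIBETUwASEREAJDNDI0Z1RVaJVXh3dmZzQxM0QyABABEjNEIiI1ISN4VndnQzVlMSV2eHaZYhAQATERACN3RCEiISRlVVZ3ZIirl3mruFISEkECFVRDNFIAAAEhE2d2m73/t3mKzJZVZmRFdmUyEAEAAAAAABVmZ4uquZm7zMyruYdUMhIAEQAAAAAAAAFYVYZGiXibrP/cu5hjVTAAAjEAAAAAAAAUd2asy7dVeazd2WZmVTAREmUhESMgACEBR0aJrf10Rom7mHVUITZoZmiYZ3ZlMzREVIh2nMunaJqFR6hWZZuomHeZu5Z4dUNHZ928yXeJqYmaqaqXiqzLmoZ4eKmniYZjWGh1M0eZqYrN7bu4ZnjNl5qZiat2WZhVVlZzECRnirurztyoeZmJqavKupZ1dURCVYmZYzM0eHm7upd5qJhFvu7LvLurhWZCNTRFZ3VYVEWrhUaMyGiXrN/c3e/ZiYmHQlNJmpmpdYhUdXqp393dubqbmKypqnV4VHeKvMu6q7p2i4qq3/zNyGZUZ3Z6mIVXeGVlaKuby3eaqJm9yazMllVFVUJGRIu6p1VGdneIh2RnV5qada7rhkJYMRE3ZWZ6lphmhzRURmUzMzNEZ4ZXd1WJdmdXqVNHqIVEMzVEMiIhAAA3eFJYiaqs3d25upqneCNUI0NEUwEhEQBFRmeZeKuZzb7/yYqFQ0RSEiM0VFQzISRTVmZUiImou8vMu8hnh2UhEBNUIjIjQyREZDM0i3epi8qInP3KdlQzIBIyIgAUNEMRIRQzAkVlZmZ3i6zJQ4ZVQhMQIzJDNFMSACMgADRWdkRmiHiXeXdzNFIiEkdDMyJCAiEBETNFM0ZVVWZmmUiGV1VmVaqpdCMyAUERABEQABEkMhMldZiIqJiIjM3bqHVTMjMyASEAAAACMRE0ecloiaqGibqpeLuIYiESMiAAAAAAJCVoipqruaqqiYiJecuXU0MAEAAAAAAAA1VmVnrNy6h5l3doqqd4dndBABERABARA1M0RYq8u6doipdVi5eHeIZlMyIkR2NEVVQzWIi6uXeZurqZu6hka8qXd3NneJZodUNEVndninZoipjO25dTe6vMvMuZiau4ZTNXd2M0eIZUeHiJzLh5p3jM3bl2iJu6qah5qURFM2dVQ0eHvLvfy6qJzKZmdlV6zKqHZDRFREZnU0eKqJzt3bdYu5uqiZhpqIl0Q0RliYZnd5qrh4u923aLuaqr26qXq7p1Voupd3qXearLh4m96Zu8u7us2meJrLh1VJmHVFi7mpibvKmaibupvMu6mIeFVlard3Qkd3eZh3iYvKqVWImqmWZVNXVFRWmquURWV5dmVFQ1eby3iIipZnVjIzNFRYhniENVNGZXhiECebuZmJhkR5q6dmZ1NEaHdQ=="/>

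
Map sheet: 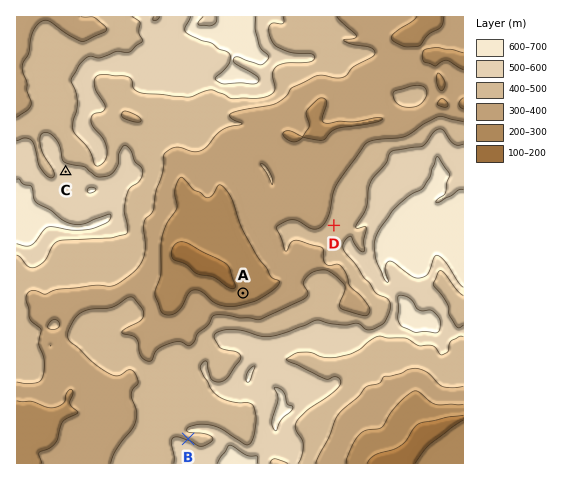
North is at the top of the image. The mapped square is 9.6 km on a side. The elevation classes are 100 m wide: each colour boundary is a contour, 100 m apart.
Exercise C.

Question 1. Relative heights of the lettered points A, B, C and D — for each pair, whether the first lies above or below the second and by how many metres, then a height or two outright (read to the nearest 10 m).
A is below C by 320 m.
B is above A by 280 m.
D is above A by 210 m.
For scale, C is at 540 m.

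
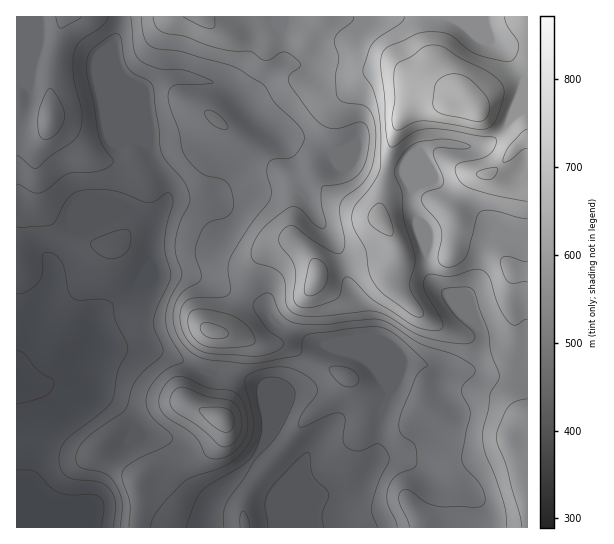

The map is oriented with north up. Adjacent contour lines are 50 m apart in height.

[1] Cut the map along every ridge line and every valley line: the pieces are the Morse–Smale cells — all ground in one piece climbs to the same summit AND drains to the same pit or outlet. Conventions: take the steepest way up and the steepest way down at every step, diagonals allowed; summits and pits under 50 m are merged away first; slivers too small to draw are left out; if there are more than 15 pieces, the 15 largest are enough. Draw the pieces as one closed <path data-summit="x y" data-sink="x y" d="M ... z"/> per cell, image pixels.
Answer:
<path data-summit="475 110" data-sink="17 527" d="M527 16l-407 1-1 14-7 15 3 19 32 78-6-3-14 0-8 5 4 21 0 16-6 19-8 6-12 4-23 18-21 35-12-11-12-2-13 0 1 277 49 0 5-3 20-18 17-42 24-28 1-11-15-19-12-8-20-8-13-15-6-2 9-15 15-16 6-28 41-28 10-14 3-7 1-24 4-19 13-23 36-3 28 3 34-9 34 1 6 6 9 19 21 29 8 18 18-4 28 0 6-4-5 11 1 18 28 30 12 8 18 9 20 5 23-2 11-4 7-6 0-54 16 0z"/><path data-summit="475 110" data-sink="206 527" d="M395 257l-4 3-28 0-19 5 5 22 10 20 2 34 11 22-23-12-26-6-7 9-13 25-15 11-16 40-12 20-16 20-31 28-6 17-1 13 215 0 0-8 34-6-3-21-6-6-16-8-17-15-14-5-17 0-9 4 4-8 4-42 19-47 3-3 20 1 19 5 29 2 26 6 30 0 1-104-16-2 0 54-7 6-11 4-23 2-20-5-18-9-12-8-22-22-7-12 0-14 4-6z"/><path data-summit="50 119" data-sink="17 527" d="M119 16l-103 1 0 233 25 3 8 6 2 5 23-35 23-18 12-4 8-6 6-19 0-16-4-21 8-5 14 0 6 3-32-78-3-19 8-20z"/><path data-summit="527 417" data-sink="206 527" d="M413 363l-10 0-3 3-17 43-7 52 23-2 18 8 13 12 16 8 6 6 3 22 14 1 20 7 36-2 3-3 0-140-31-1-26-6-29-2z"/><path data-summit="317 278" data-sink="17 527" d="M297 191l-30 0-34 9-15-3-49 3-13 23-4 19-1 24-7 12 7-3 35 0 15 4 62 28 12 16 10 5 15-26 13-16 6-13 25-10-7-17-21-29-7-15-8-10z"/><path data-summit="222 418" data-sink="17 527" d="M103 345l-16 2-20 27 6 2 13 15 20 8 12 8 14 16 1 8-4 11-14 13-7 10-17 42-24 21 70 0 3-19-3-27 2-4 7-6 17-8 28-7 16-6 13-12 4-8 0-9-3-4 11-35 1-6-2-2-22-2-34-16-24-8-26 0z"/><path data-summit="213 331" data-sink="17 527" d="M186 275l-35 0-6 4-14 13-28 17-6 6-4 11-1 15-3 4 36 4 26 0 24 8 34 16 24 3 3-13 0-20-6-8 15 2 16 7 12 0 11-11 1-4-10-6-12-16-56-26z"/><path data-summit="222 418" data-sink="206 527" d="M237 376l-5 2-7 32-4 8 3 4 0 9-4 8-9 9-12 7-36 9-17 8-7 6-2 4 3 27-3 10 1 9 67 0 3-18 5-12 31-28 21-28 2-28-4-15 0-12-10-6z"/><path data-summit="317 278" data-sink="206 527" d="M343 264l-24 9-6 13-18 24-10 19 26 14 38 8 20 10 0-3-8-17-4-39-8-15z"/><path data-summit="213 331" data-sink="206 527" d="M287 329l-14 15-12 0-16-7-16-2 7 8 0 20-3 12 20 6 10 6 0 12 4 15 0 25 21-49 15-11 13-25 7-8-1-2-11-1z"/><path data-summit="527 417" data-sink="17 527" d="M461 515l-6 0 0 13 73-1-1-8-2 2-8 2-28 0z"/><path data-summit="475 110" data-sink="17 527" d="M454 515l-33 5 0 7 33 1z"/>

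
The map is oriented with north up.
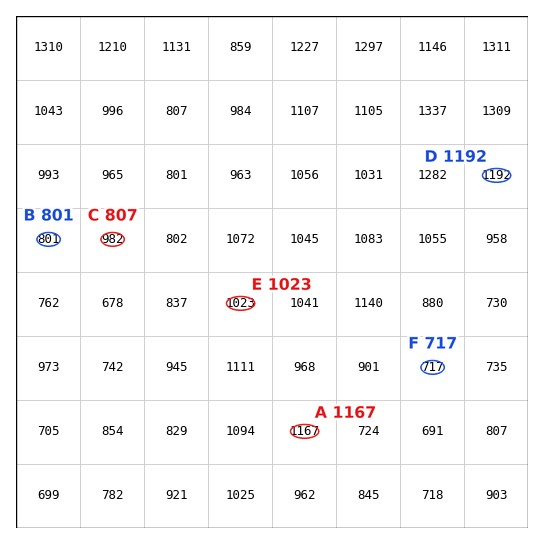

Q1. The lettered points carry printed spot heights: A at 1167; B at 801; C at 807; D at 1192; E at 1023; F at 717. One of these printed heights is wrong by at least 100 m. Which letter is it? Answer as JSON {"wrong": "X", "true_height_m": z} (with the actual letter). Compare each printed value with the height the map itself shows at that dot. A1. {"wrong": "C", "true_height_m": 982}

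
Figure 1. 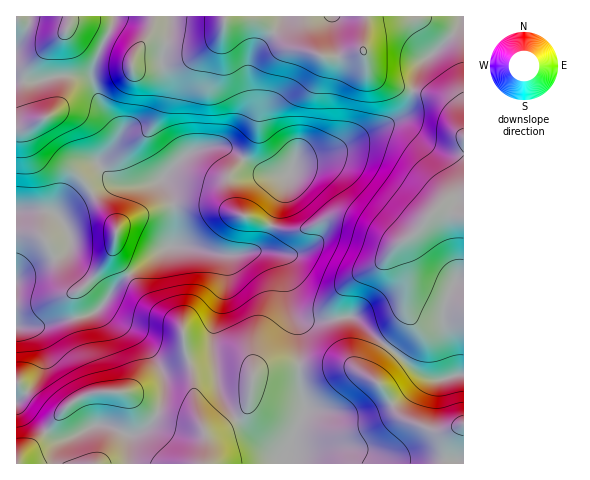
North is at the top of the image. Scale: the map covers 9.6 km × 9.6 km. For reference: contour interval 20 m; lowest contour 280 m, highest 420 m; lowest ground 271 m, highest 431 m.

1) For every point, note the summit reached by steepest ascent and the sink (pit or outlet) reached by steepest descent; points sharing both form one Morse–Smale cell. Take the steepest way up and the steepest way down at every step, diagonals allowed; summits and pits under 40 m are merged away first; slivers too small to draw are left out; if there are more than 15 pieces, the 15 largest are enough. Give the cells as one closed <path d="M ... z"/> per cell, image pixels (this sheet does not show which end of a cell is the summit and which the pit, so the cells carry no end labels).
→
<path d="M463 16l-9 18-33 29-5 11-8 34-8 10-66 33-36 11-8 11-6 3-21-4-31-21-10-4-19 1-15 6-9 6 2-3-3-5-18-26 0-8 7-27-5-34 8-29-1-12-153 1 1 447 266 0 0-6 7-11 15-38-5-23 0-51-10-27-2-13 6 16 11 8 24 1 25-3 58 51 18 11 11 1 23-6z"/><path d="M461 16l-290 0-2 18-7 23 5 34-7 27 1 12 17 22 3 8 7-6 15-6 19-1 10 4 31 21 16 4 9-1 10-13 36-11 66-33 8-10 8-34 5-11 33-29 6-10z"/><path d="M291 304l-1 4 10 27 0 51 5 23-15 38-7 11 1 6 180-1-1-89-22 6-11-1-18-11-58-51-25 3-21 0-8-3z"/>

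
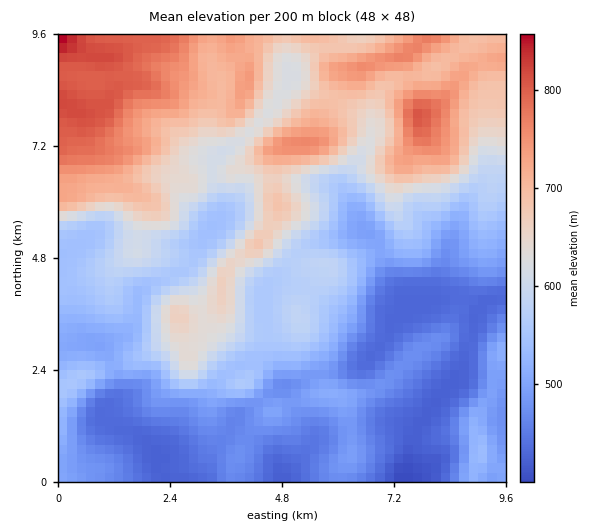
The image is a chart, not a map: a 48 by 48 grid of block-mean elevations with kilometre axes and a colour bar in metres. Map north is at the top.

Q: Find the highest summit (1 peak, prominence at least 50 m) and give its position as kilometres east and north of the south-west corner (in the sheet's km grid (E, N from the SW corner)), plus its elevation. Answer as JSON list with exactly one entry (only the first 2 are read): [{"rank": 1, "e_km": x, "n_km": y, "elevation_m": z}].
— [{"rank": 1, "e_km": 7.71, "n_km": 7.84, "elevation_m": 812}]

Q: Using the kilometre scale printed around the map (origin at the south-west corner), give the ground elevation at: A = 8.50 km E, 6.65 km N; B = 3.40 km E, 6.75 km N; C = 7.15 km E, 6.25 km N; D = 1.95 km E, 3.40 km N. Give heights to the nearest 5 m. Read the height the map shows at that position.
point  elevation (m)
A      670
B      615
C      640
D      565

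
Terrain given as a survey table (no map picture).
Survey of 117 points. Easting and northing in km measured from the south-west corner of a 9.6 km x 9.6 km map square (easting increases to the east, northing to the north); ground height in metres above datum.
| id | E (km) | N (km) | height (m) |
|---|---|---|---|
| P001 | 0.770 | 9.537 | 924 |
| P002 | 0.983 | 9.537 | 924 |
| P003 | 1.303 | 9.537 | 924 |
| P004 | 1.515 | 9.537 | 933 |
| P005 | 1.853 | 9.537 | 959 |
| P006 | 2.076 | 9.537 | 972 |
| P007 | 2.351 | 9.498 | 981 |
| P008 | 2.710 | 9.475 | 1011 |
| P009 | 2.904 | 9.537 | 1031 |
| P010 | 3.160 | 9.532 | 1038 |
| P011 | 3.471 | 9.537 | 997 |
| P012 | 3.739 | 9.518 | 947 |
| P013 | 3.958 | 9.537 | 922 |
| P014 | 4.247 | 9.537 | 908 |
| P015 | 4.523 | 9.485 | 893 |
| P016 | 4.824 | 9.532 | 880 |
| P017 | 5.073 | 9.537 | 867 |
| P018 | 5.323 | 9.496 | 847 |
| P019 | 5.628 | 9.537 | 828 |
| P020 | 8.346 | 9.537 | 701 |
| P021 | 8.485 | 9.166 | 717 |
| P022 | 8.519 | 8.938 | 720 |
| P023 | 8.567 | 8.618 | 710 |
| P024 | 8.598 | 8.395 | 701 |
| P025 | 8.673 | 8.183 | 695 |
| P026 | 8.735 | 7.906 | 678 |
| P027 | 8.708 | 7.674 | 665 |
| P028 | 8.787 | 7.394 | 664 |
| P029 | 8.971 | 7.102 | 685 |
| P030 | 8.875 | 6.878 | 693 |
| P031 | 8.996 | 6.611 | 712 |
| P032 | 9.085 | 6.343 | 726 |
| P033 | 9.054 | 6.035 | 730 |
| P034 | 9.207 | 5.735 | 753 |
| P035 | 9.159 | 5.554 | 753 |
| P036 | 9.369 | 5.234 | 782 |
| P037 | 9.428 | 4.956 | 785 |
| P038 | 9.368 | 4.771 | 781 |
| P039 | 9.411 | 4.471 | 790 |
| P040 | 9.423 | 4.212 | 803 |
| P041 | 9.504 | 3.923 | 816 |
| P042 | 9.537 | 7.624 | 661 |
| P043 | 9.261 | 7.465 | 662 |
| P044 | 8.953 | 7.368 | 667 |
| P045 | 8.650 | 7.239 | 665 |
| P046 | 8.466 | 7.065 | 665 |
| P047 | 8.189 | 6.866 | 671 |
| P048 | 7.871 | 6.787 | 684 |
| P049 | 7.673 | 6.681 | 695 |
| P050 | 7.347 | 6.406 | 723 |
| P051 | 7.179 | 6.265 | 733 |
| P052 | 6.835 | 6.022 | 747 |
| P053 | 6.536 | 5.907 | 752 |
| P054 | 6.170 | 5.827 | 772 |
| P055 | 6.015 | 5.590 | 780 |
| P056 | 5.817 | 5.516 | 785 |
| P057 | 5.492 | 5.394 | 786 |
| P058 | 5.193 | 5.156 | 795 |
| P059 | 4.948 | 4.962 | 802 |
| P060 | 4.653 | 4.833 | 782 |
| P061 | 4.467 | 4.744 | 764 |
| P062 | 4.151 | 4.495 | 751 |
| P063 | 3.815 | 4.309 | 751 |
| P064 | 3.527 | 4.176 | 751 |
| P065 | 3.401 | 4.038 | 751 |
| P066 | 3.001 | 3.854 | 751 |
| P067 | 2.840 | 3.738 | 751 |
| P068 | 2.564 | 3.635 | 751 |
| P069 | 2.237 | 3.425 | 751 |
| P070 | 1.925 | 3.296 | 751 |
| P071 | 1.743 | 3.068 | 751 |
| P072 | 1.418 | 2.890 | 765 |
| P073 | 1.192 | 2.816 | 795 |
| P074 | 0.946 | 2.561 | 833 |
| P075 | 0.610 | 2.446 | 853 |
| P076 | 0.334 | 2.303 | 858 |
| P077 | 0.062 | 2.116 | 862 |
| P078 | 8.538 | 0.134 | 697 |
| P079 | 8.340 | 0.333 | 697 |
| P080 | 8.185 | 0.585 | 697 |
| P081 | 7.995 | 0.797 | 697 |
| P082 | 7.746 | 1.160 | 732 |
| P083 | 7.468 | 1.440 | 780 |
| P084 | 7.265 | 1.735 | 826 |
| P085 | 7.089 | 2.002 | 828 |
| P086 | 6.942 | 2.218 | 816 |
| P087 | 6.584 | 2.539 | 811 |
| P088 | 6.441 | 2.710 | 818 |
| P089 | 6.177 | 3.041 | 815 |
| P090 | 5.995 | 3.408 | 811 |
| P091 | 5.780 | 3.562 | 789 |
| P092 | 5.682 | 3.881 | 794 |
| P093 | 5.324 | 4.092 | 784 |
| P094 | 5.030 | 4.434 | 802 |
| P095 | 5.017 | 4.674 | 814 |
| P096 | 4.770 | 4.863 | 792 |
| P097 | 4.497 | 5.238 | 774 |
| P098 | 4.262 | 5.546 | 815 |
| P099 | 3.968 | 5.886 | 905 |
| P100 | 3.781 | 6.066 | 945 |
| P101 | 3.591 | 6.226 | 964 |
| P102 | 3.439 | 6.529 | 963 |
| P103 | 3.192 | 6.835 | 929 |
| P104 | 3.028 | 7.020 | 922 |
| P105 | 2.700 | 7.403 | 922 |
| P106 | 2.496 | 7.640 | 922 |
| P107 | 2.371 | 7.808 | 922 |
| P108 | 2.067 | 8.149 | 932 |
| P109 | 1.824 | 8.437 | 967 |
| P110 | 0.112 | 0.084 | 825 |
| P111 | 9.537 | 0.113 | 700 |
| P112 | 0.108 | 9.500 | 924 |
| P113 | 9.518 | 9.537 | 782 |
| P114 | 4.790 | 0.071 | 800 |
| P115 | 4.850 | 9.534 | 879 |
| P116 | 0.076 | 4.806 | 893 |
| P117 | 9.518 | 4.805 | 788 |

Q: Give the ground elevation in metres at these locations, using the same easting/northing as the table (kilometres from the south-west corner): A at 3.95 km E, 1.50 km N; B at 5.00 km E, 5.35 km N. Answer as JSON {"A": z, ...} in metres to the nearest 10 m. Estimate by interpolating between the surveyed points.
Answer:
{"A": 750, "B": 780}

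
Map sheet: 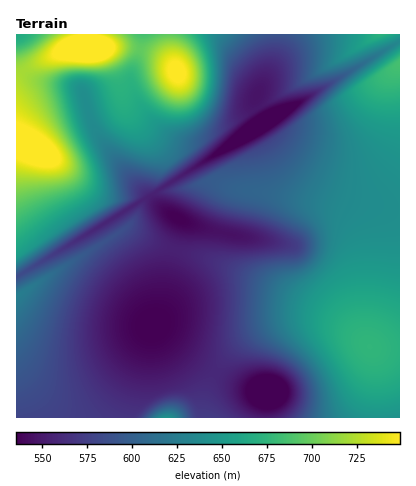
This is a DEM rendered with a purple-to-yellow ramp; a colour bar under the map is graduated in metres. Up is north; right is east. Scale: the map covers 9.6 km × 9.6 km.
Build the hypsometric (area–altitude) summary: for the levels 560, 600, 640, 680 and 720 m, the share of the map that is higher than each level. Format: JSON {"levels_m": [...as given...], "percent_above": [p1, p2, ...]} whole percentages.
{"levels_m": [560, 600, 640, 680, 720], "percent_above": [80, 53, 34, 11, 6]}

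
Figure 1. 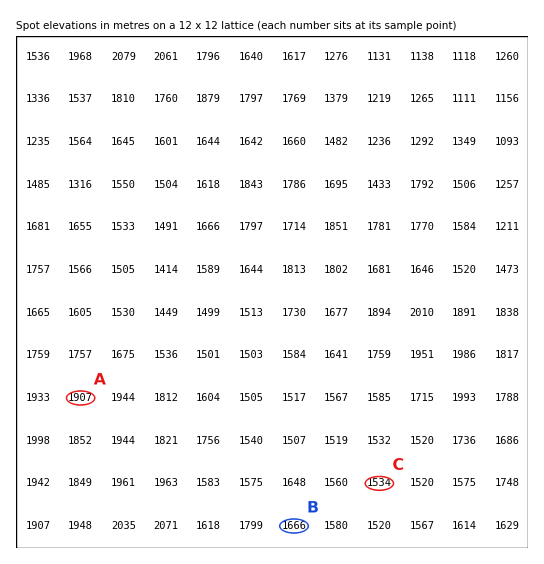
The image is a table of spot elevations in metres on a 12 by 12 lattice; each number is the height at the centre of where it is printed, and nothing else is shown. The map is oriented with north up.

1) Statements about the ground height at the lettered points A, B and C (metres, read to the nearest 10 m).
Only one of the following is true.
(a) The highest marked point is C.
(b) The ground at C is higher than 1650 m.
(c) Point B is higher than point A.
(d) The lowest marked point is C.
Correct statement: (d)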